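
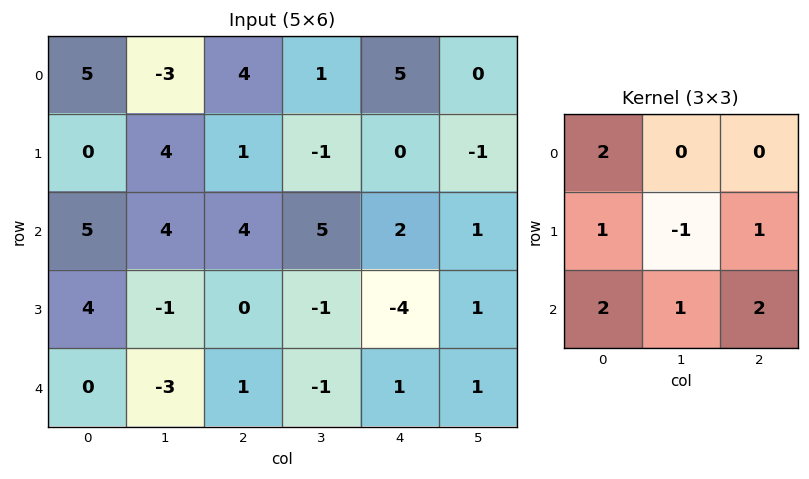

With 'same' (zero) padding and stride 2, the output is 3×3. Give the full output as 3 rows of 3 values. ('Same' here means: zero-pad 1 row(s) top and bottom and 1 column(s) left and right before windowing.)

0 1 -8
1 9 -2
-3 -7 -3

Output[0,0]: The receptive field on the zero-padded input at this output position is [0 0 0 / 0 5 -3 / 0 0 4]. Elementwise product with the kernel and sum: 0·2 + 0·1 + 5·-1 + -3·1 + 0·2 + 0·1 + 4·2.
Output[0,1]: The receptive field on the zero-padded input at this output position is [0 0 0 / -3 4 1 / 4 1 -1]. Elementwise product with the kernel and sum: 0·2 + -3·1 + 4·-1 + 1·1 + 4·2 + 1·1 + -1·2.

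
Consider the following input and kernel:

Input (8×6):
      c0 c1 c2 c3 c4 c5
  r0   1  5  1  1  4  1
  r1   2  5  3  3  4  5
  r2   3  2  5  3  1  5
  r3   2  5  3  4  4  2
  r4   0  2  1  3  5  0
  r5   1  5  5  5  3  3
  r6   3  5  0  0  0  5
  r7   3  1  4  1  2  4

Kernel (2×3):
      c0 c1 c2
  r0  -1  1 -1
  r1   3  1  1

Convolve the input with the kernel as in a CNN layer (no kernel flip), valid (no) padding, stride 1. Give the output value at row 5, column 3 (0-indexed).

The receptive field on the input at this output position is [5 3 3 / 0 0 5]. Elementwise product with the kernel and sum: 5·-1 + 3·1 + 3·-1 + 0·3 + 0·1 + 5·1.

0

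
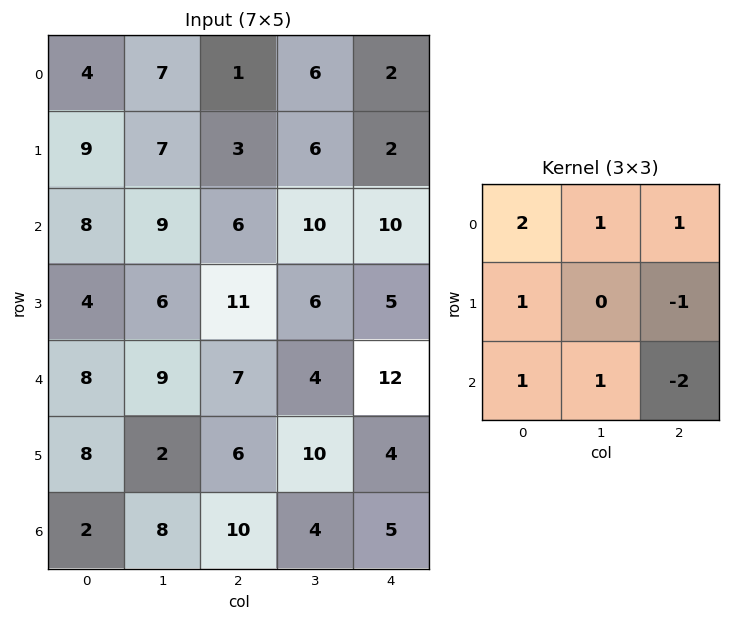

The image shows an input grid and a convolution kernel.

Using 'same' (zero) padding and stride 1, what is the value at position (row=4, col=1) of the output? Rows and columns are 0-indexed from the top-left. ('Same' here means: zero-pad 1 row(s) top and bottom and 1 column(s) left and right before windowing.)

The receptive field on the zero-padded input at this output position is [4 6 11 / 8 9 7 / 8 2 6]. Elementwise product with the kernel and sum: 4·2 + 6·1 + 11·1 + 8·1 + 7·-1 + 8·1 + 2·1 + 6·-2.

24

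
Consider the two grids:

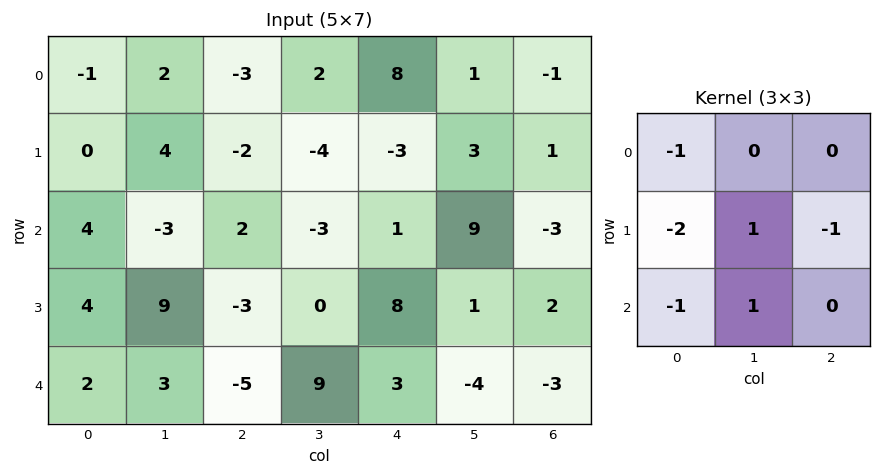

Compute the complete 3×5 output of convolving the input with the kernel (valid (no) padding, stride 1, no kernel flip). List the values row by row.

Output[0,0]: The receptive field on the input at this output position is [-1 2 -3 / 0 4 -2 / 4 -3 2]. Elementwise product with the kernel and sum: -1·-1 + 0·-2 + 4·1 + -2·-1 + 4·-1 + -3·1.
Output[0,1]: The receptive field on the input at this output position is [2 -3 2 / 4 -2 -4 / -3 2 -3]. Elementwise product with the kernel and sum: 2·-1 + 4·-2 + -2·1 + -4·-1 + -3·-1 + 2·1.

0 -3 1 4 8
-8 -5 -3 10 6
1 -26 10 4 -25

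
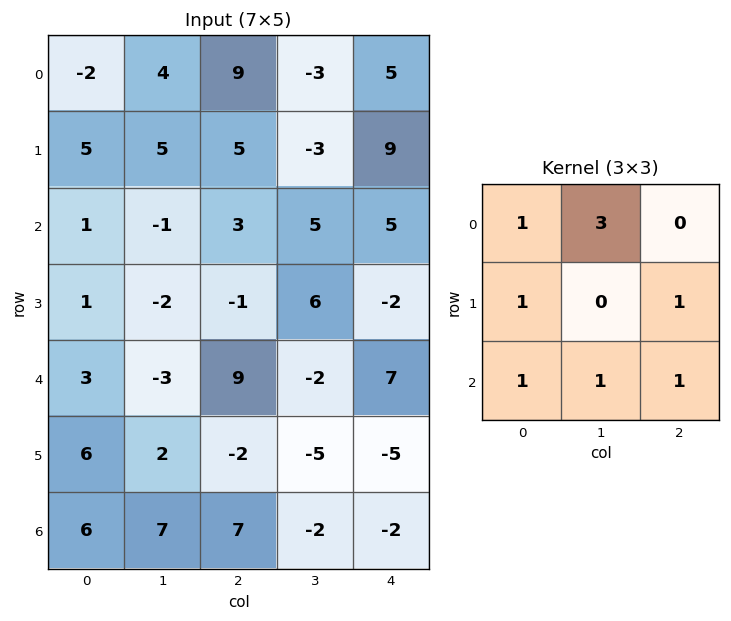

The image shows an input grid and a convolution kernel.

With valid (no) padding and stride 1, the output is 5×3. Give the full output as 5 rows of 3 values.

23 40 27
22 27 7
7 16 29
13 -15 21
18 33 -1

Output[0,0]: The receptive field on the input at this output position is [-2 4 9 / 5 5 5 / 1 -1 3]. Elementwise product with the kernel and sum: -2·1 + 4·3 + 5·1 + 5·1 + 1·1 + -1·1 + 3·1.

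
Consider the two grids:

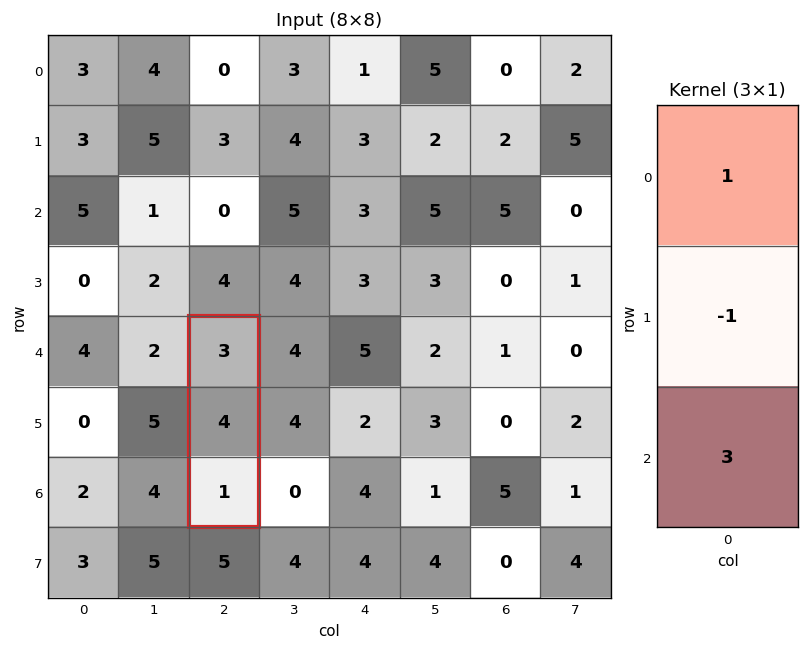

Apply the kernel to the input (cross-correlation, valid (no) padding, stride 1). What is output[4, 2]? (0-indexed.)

The receptive field on the input at this output position is [3 / 4 / 1]. Elementwise product with the kernel and sum: 3·1 + 4·-1 + 1·3.

2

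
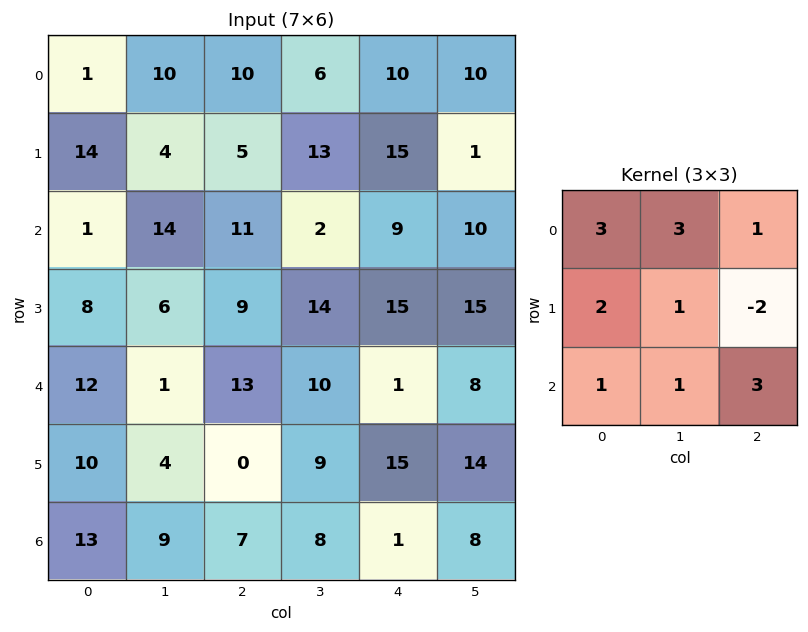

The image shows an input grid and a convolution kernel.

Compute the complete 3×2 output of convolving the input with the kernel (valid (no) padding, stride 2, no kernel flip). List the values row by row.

Output[0,0]: The receptive field on the input at this output position is [1 10 10 / 14 4 5 / 1 14 11]. Elementwise product with the kernel and sum: 1·3 + 10·3 + 10·1 + 14·2 + 4·1 + 5·-2 + 1·1 + 14·1 + 11·3.
Output[0,1]: The receptive field on the input at this output position is [10 6 10 / 5 13 15 / 11 2 9]. Elementwise product with the kernel and sum: 10·3 + 6·3 + 10·1 + 5·2 + 13·1 + 15·-2 + 11·1 + 2·1 + 9·3.

113 91
112 76
119 67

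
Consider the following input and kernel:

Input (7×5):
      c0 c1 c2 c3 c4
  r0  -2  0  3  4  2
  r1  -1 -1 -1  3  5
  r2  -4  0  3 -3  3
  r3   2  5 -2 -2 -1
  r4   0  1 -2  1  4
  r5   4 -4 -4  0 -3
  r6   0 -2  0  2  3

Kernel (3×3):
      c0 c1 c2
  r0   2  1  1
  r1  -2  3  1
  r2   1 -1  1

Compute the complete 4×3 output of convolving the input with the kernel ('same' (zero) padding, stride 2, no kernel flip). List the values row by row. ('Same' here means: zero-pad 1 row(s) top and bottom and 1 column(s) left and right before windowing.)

-6 16 -4
-11 11 25
0 -1 8
-2 -6 2

Output[0,0]: The receptive field on the zero-padded input at this output position is [0 0 0 / 0 -2 0 / 0 -1 -1]. Elementwise product with the kernel and sum: 0·2 + 0·1 + 0·1 + 0·-2 + -2·3 + 0·1 + 0·1 + -1·-1 + -1·1.
Output[0,1]: The receptive field on the zero-padded input at this output position is [0 0 0 / 0 3 4 / -1 -1 3]. Elementwise product with the kernel and sum: 0·2 + 0·1 + 0·1 + 0·-2 + 3·3 + 4·1 + -1·1 + -1·-1 + 3·1.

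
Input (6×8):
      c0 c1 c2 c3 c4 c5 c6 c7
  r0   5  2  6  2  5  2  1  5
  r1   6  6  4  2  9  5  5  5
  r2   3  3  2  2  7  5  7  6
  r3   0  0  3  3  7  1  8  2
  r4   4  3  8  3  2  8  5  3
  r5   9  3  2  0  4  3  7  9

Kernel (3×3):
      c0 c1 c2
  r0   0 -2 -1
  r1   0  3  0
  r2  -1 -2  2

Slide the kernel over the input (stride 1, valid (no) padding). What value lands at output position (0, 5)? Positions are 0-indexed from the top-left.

The receptive field on the input at this output position is [2 1 5 / 5 5 5 / 5 7 6]. Elementwise product with the kernel and sum: 1·-2 + 5·-1 + 5·3 + 5·-1 + 7·-2 + 6·2.

1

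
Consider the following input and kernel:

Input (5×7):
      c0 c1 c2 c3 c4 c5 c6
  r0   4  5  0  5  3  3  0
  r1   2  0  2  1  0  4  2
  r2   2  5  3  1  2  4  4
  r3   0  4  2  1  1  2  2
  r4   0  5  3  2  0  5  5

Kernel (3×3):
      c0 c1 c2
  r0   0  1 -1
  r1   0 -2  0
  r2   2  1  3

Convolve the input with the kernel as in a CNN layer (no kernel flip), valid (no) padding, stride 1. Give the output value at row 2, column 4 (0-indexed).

The receptive field on the input at this output position is [2 4 4 / 1 2 2 / 0 5 5]. Elementwise product with the kernel and sum: 4·1 + 4·-1 + 2·-2 + 0·2 + 5·1 + 5·3.

16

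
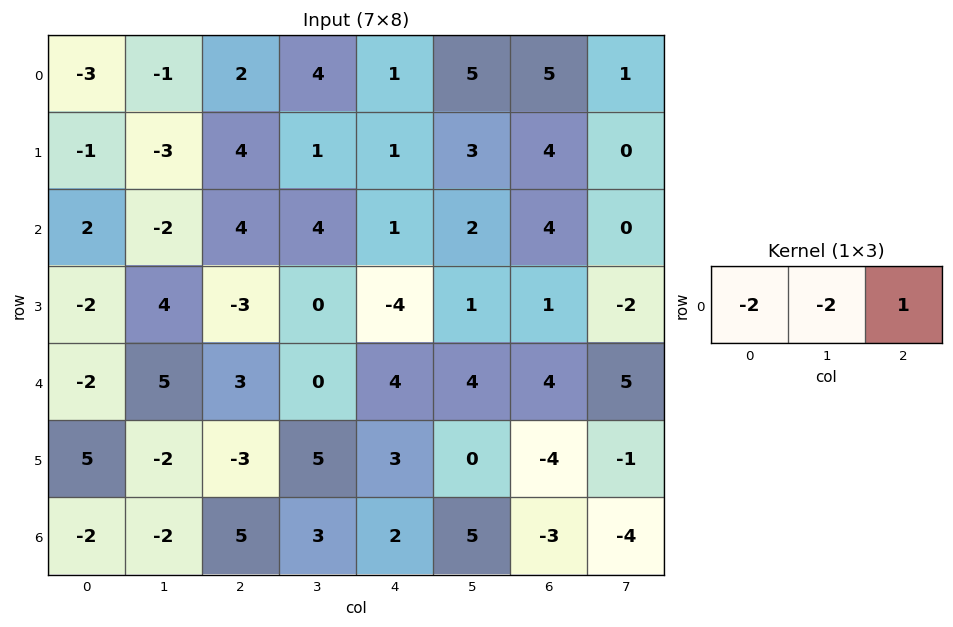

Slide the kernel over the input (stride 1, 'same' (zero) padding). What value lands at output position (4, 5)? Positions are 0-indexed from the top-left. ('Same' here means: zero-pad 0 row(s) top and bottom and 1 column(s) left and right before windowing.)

The receptive field on the zero-padded input at this output position is [4 4 4]. Elementwise product with the kernel and sum: 4·-2 + 4·-2 + 4·1.

-12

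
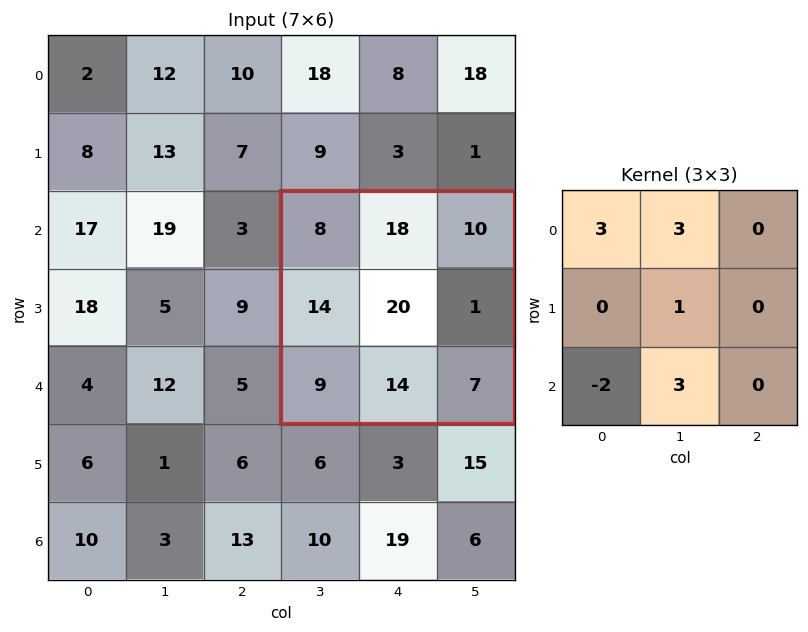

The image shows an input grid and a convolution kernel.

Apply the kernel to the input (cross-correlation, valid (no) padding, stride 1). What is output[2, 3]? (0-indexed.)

The receptive field on the input at this output position is [8 18 10 / 14 20 1 / 9 14 7]. Elementwise product with the kernel and sum: 8·3 + 18·3 + 20·1 + 9·-2 + 14·3.

122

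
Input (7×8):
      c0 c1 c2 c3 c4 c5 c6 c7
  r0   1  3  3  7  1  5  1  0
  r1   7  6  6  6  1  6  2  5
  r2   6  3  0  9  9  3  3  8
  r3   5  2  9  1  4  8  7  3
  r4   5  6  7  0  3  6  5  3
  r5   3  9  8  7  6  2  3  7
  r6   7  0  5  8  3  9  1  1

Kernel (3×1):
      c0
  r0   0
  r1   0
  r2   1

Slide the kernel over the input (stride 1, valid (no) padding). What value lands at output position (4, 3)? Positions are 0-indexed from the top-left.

The receptive field on the input at this output position is [0 / 7 / 8]. Elementwise product with the kernel and sum: 8·1.

8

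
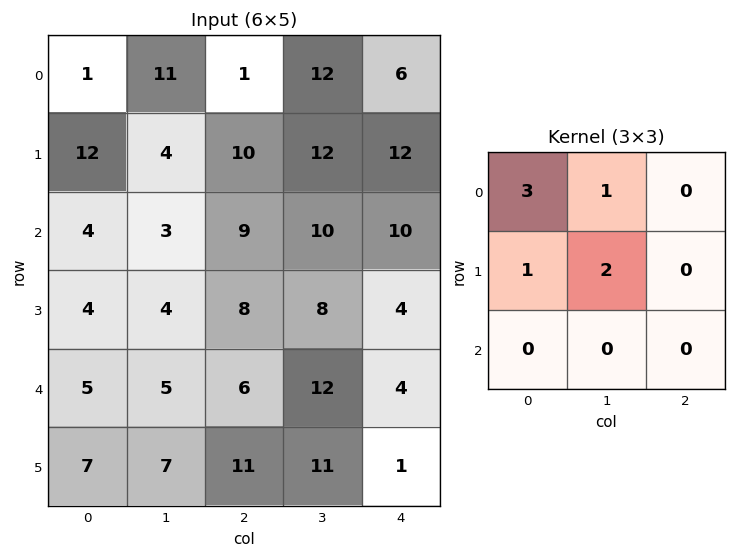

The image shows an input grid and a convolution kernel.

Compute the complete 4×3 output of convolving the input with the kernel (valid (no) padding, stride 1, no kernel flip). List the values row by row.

Output[0,0]: The receptive field on the input at this output position is [1 11 1 / 12 4 10 / 4 3 9]. Elementwise product with the kernel and sum: 1·3 + 11·1 + 12·1 + 4·2.

34 58 49
50 43 71
27 38 61
31 37 62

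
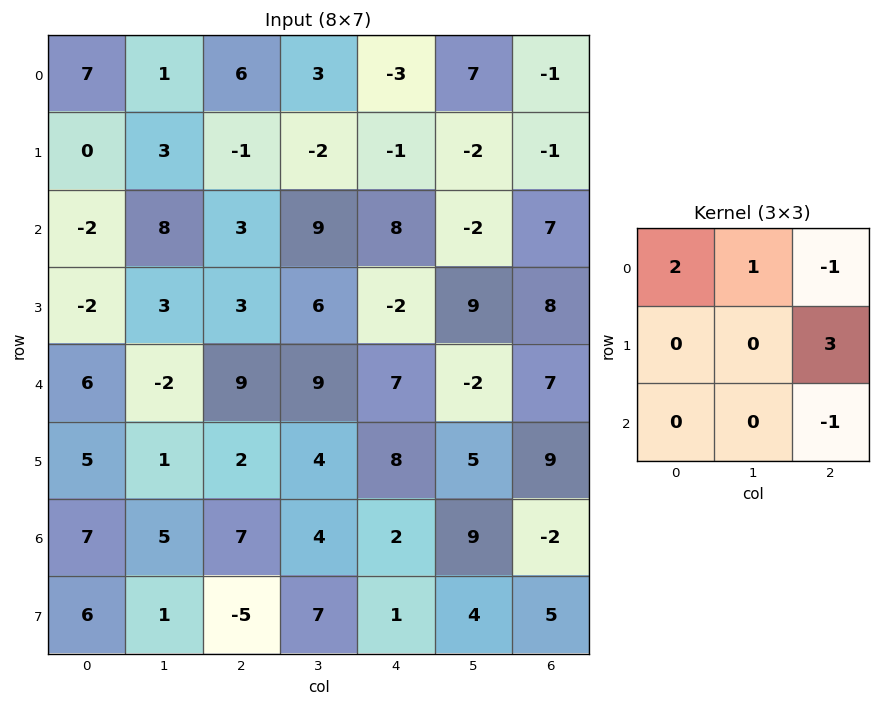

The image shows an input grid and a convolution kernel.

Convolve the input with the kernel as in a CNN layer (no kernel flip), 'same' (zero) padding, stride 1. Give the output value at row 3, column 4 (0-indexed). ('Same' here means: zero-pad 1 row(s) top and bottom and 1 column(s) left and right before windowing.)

The receptive field on the zero-padded input at this output position is [9 8 -2 / 6 -2 9 / 9 7 -2]. Elementwise product with the kernel and sum: 9·2 + 8·1 + -2·-1 + 9·3 + -2·-1.

57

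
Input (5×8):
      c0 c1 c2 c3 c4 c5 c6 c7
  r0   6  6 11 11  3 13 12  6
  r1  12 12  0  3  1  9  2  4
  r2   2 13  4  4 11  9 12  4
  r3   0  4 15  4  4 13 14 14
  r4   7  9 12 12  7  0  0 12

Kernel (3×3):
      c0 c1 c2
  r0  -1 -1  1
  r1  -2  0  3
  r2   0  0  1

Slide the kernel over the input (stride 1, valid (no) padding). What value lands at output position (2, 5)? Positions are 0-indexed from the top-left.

The receptive field on the input at this output position is [9 12 4 / 13 14 14 / 0 0 12]. Elementwise product with the kernel and sum: 9·-1 + 12·-1 + 4·1 + 13·-2 + 14·3 + 12·1.

11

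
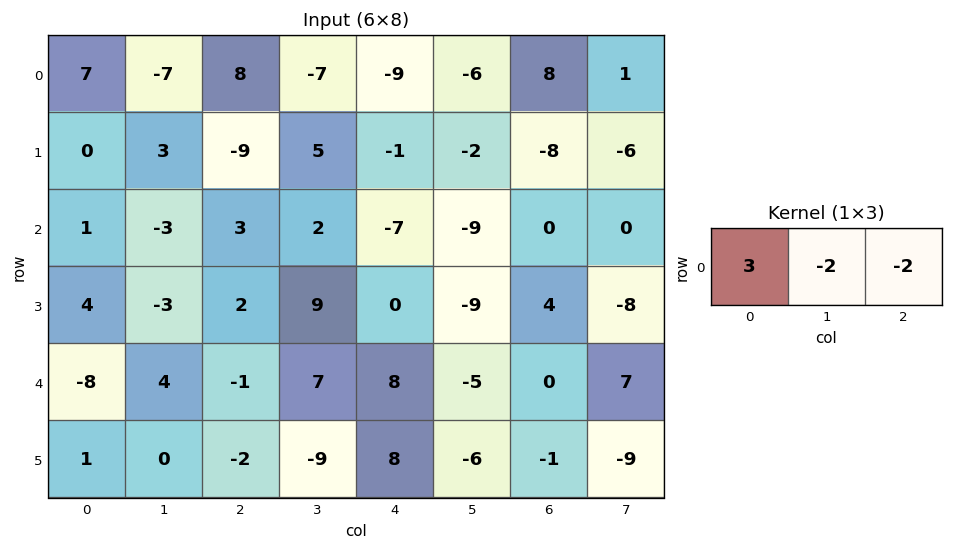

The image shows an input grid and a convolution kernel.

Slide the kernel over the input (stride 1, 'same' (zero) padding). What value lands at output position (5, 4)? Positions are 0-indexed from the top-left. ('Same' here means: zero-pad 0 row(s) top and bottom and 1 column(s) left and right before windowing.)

The receptive field on the zero-padded input at this output position is [-9 8 -6]. Elementwise product with the kernel and sum: -9·3 + 8·-2 + -6·-2.

-31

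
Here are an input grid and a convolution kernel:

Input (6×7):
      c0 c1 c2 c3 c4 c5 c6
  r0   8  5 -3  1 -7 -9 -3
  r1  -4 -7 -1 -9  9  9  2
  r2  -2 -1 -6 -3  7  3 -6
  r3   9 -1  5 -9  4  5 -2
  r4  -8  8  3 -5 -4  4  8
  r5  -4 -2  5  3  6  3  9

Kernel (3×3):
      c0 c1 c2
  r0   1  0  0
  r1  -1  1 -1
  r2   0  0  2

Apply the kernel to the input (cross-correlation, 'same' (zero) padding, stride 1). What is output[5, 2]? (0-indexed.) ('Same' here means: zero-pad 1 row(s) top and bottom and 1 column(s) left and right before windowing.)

The receptive field on the zero-padded input at this output position is [8 3 -5 / -2 5 3 / 0 0 0]. Elementwise product with the kernel and sum: 8·1 + -2·-1 + 5·1 + 3·-1 + 0·2.

12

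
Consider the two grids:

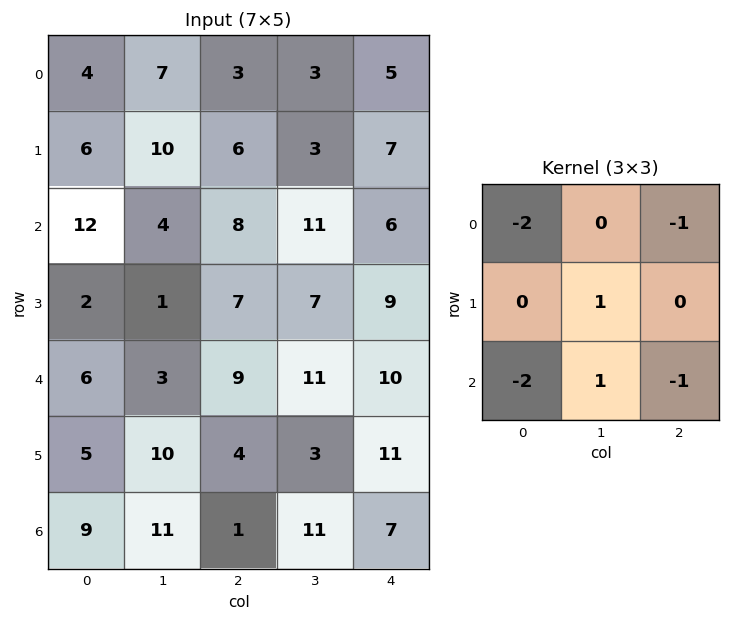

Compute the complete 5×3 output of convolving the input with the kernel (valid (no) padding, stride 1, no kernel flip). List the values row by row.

-29 -22 -19
-24 -17 -24
-49 -20 -32
-12 -19 -28
-19 -45 -23

Output[0,0]: The receptive field on the input at this output position is [4 7 3 / 6 10 6 / 12 4 8]. Elementwise product with the kernel and sum: 4·-2 + 3·-1 + 10·1 + 12·-2 + 4·1 + 8·-1.
Output[0,1]: The receptive field on the input at this output position is [7 3 3 / 10 6 3 / 4 8 11]. Elementwise product with the kernel and sum: 7·-2 + 3·-1 + 6·1 + 4·-2 + 8·1 + 11·-1.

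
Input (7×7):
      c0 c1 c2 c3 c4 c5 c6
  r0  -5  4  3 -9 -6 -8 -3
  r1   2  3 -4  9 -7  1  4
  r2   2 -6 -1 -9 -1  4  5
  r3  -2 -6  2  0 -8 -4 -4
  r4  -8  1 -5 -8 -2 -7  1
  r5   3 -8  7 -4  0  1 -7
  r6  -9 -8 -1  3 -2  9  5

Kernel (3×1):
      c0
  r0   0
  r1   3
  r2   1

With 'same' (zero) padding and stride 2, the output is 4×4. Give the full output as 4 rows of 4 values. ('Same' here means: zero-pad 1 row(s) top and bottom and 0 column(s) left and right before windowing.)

Output[0,0]: The receptive field on the zero-padded input at this output position is [0 / -5 / 2]. Elementwise product with the kernel and sum: -5·3 + 2·1.

-13 5 -25 -5
4 -1 -11 11
-21 -8 -6 -4
-27 -3 -6 15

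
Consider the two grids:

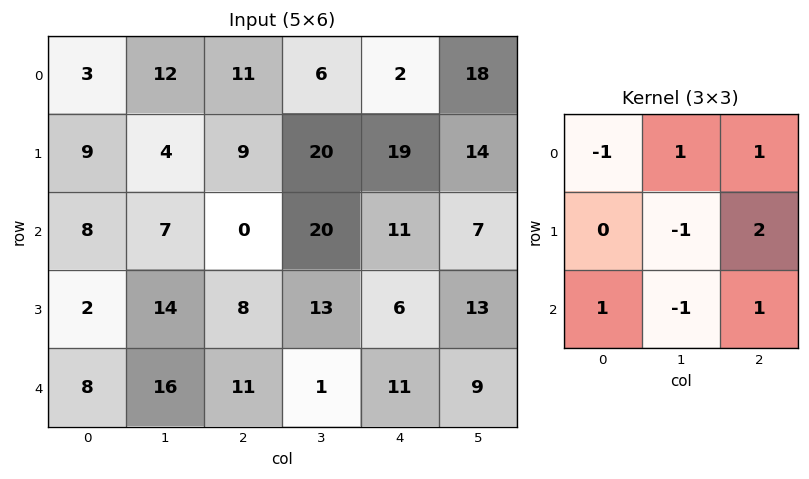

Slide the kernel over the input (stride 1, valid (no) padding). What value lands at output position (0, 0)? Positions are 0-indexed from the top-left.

The receptive field on the input at this output position is [3 12 11 / 9 4 9 / 8 7 0]. Elementwise product with the kernel and sum: 3·-1 + 12·1 + 11·1 + 4·-1 + 9·2 + 8·1 + 7·-1 + 0·1.

35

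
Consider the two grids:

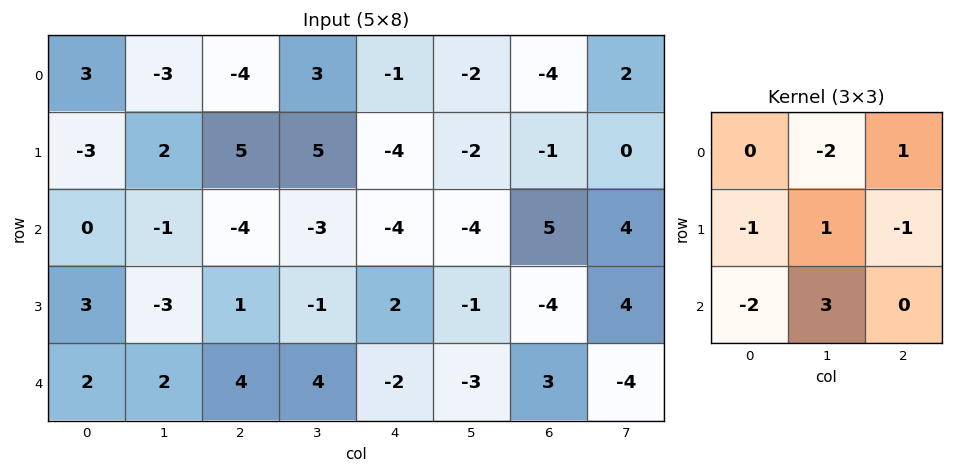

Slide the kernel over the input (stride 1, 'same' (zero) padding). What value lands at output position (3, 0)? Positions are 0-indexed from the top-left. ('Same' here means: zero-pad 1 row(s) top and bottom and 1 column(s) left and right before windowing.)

The receptive field on the zero-padded input at this output position is [0 0 -1 / 0 3 -3 / 0 2 2]. Elementwise product with the kernel and sum: 0·-2 + -1·1 + 0·-1 + 3·1 + -3·-1 + 0·-2 + 2·3.

11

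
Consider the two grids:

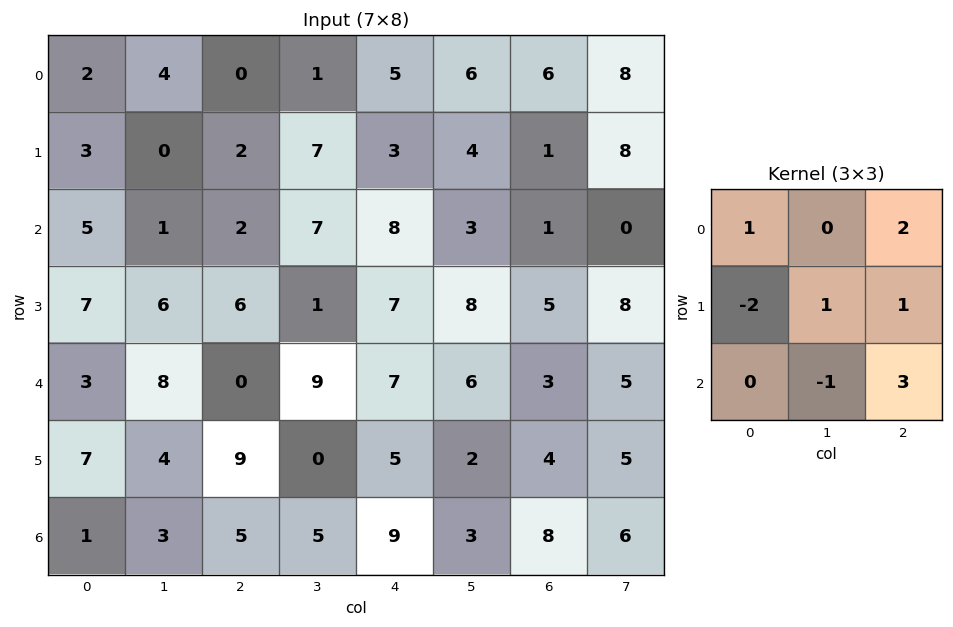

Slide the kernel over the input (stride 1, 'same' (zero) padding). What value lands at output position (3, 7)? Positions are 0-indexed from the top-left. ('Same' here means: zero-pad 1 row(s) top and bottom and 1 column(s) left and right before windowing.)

-6

The receptive field on the zero-padded input at this output position is [1 0 0 / 5 8 0 / 3 5 0]. Elementwise product with the kernel and sum: 1·1 + 0·2 + 5·-2 + 8·1 + 0·1 + 5·-1 + 0·3.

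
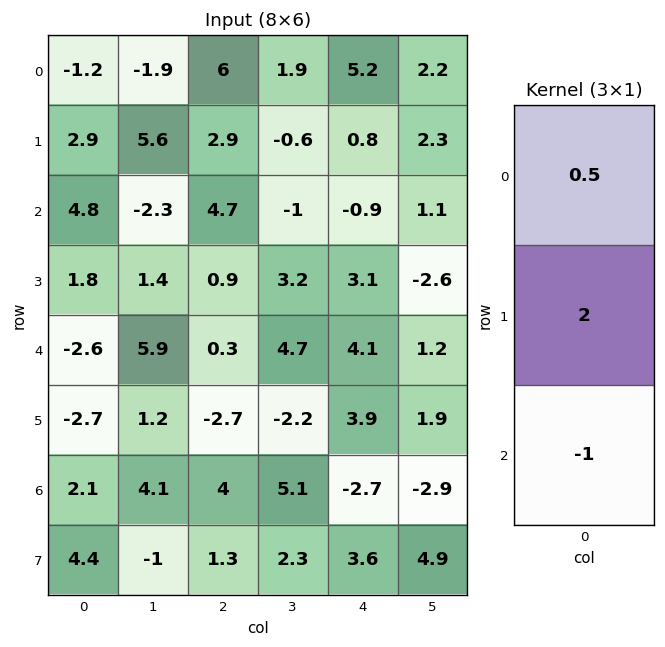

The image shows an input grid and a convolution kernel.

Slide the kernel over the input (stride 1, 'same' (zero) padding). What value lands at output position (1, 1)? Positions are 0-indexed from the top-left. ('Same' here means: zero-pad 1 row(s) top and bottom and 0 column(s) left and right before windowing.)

12.55

The receptive field on the zero-padded input at this output position is [-1.9 / 5.6 / -2.3]. Elementwise product with the kernel and sum: -1.9·0.5 + 5.6·2 + -2.3·-1.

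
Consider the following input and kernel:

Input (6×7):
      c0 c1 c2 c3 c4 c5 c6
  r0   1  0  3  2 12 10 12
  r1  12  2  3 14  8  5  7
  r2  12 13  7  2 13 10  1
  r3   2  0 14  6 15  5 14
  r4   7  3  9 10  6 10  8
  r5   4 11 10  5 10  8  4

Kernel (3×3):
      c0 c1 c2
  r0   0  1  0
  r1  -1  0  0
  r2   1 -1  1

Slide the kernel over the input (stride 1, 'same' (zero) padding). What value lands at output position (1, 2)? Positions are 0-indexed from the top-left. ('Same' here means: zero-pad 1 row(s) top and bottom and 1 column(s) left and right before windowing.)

9

The receptive field on the zero-padded input at this output position is [0 3 2 / 2 3 14 / 13 7 2]. Elementwise product with the kernel and sum: 3·1 + 2·-1 + 13·1 + 7·-1 + 2·1.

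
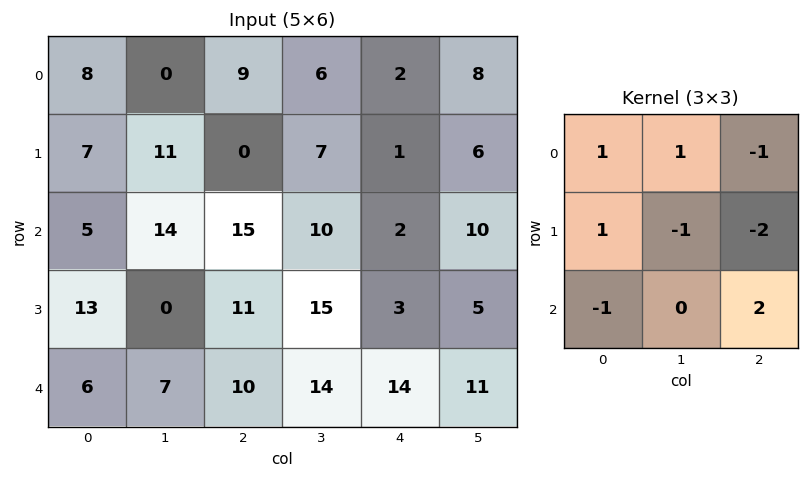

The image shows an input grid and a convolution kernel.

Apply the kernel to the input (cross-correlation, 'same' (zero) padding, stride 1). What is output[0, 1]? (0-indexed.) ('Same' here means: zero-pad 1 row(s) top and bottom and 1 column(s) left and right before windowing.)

The receptive field on the zero-padded input at this output position is [0 0 0 / 8 0 9 / 7 11 0]. Elementwise product with the kernel and sum: 0·1 + 0·1 + 0·-1 + 8·1 + 0·-1 + 9·-2 + 7·-1 + 0·2.

-17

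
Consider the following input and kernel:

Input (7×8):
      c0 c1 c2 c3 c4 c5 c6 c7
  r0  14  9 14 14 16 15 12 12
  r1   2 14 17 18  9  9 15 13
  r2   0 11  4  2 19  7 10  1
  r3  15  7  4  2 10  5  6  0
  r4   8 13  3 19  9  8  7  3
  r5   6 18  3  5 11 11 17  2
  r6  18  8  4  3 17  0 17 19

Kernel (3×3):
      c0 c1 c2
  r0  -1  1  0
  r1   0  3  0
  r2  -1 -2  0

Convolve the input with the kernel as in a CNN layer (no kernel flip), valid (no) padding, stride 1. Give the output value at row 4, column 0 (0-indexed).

The receptive field on the input at this output position is [8 13 3 / 6 18 3 / 18 8 4]. Elementwise product with the kernel and sum: 8·-1 + 13·1 + 18·3 + 18·-1 + 8·-2.

25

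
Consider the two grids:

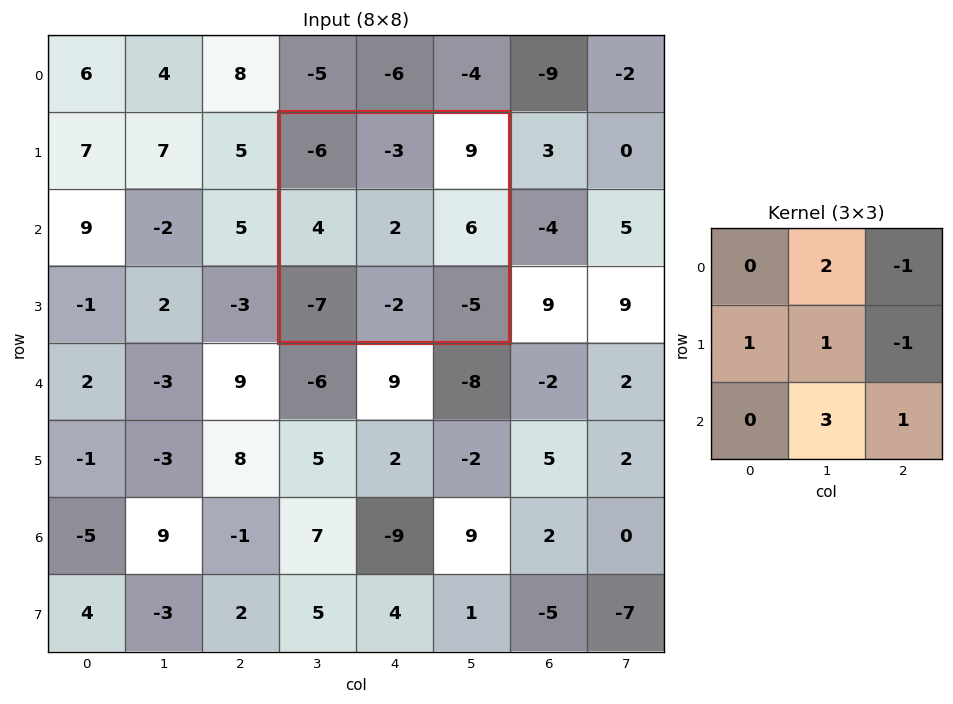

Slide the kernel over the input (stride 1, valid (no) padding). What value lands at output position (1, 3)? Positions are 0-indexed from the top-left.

The receptive field on the input at this output position is [-6 -3 9 / 4 2 6 / -7 -2 -5]. Elementwise product with the kernel and sum: -3·2 + 9·-1 + 4·1 + 2·1 + 6·-1 + -2·3 + -5·1.

-26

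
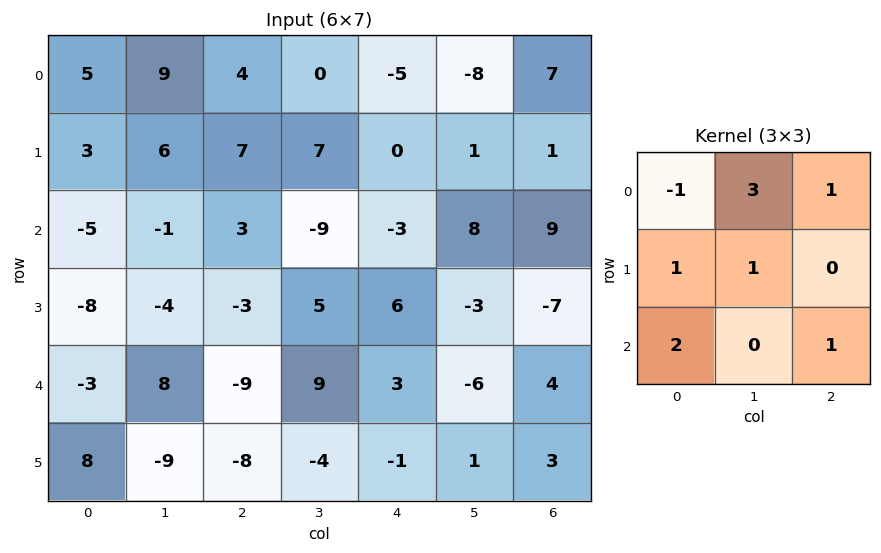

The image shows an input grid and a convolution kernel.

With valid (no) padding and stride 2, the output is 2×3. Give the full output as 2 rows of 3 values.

28 8 -8
-22 -46 49

Output[0,0]: The receptive field on the input at this output position is [5 9 4 / 3 6 7 / -5 -1 3]. Elementwise product with the kernel and sum: 5·-1 + 9·3 + 4·1 + 3·1 + 6·1 + -5·2 + 3·1.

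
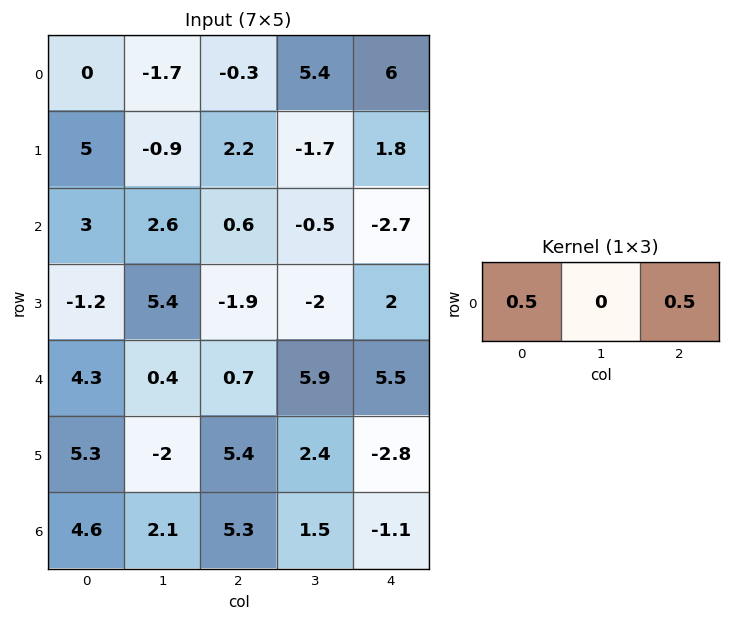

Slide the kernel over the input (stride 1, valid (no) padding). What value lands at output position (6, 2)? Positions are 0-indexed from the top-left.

The receptive field on the input at this output position is [5.3 1.5 -1.1]. Elementwise product with the kernel and sum: 5.3·0.5 + -1.1·0.5.

2.1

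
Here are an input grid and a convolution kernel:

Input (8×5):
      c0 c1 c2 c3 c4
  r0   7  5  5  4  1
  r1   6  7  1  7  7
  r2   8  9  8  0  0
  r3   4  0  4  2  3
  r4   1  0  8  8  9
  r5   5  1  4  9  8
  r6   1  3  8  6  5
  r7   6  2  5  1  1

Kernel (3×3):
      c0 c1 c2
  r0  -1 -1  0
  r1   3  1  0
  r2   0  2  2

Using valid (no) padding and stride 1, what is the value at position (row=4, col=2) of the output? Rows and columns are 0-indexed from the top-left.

The receptive field on the input at this output position is [8 8 9 / 4 9 8 / 8 6 5]. Elementwise product with the kernel and sum: 8·-1 + 8·-1 + 4·3 + 9·1 + 6·2 + 5·2.

27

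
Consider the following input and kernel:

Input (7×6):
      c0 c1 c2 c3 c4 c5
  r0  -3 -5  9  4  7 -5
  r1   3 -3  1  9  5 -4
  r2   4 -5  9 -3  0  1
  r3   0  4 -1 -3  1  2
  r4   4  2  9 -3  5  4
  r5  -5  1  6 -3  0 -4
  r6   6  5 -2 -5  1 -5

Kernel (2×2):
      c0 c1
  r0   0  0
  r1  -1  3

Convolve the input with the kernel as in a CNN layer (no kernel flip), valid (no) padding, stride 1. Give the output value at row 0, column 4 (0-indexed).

-17

The receptive field on the input at this output position is [7 -5 / 5 -4]. Elementwise product with the kernel and sum: 5·-1 + -4·3.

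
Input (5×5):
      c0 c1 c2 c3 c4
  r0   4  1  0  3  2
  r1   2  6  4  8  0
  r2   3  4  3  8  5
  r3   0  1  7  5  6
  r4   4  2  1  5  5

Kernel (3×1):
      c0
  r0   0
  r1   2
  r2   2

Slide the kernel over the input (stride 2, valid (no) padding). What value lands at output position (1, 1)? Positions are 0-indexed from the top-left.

The receptive field on the input at this output position is [3 / 7 / 1]. Elementwise product with the kernel and sum: 7·2 + 1·2.

16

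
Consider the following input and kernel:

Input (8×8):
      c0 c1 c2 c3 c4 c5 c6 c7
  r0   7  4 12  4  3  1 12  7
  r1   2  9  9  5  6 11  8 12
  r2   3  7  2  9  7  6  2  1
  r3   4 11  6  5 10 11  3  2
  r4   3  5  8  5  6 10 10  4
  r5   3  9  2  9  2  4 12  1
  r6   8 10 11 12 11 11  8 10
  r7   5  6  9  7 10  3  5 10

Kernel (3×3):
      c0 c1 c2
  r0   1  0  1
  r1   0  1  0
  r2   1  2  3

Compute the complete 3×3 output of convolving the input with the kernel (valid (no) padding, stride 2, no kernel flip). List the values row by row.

Output[0,0]: The receptive field on the input at this output position is [7 4 12 / 2 9 9 / 3 7 2]. Elementwise product with the kernel and sum: 7·1 + 12·1 + 9·1 + 3·1 + 7·2 + 2·3.
Output[0,1]: The receptive field on the input at this output position is [12 4 3 / 9 5 6 / 2 9 7]. Elementwise product with the kernel and sum: 12·1 + 3·1 + 5·1 + 2·1 + 9·2 + 7·3.

51 61 51
53 50 76
81 91 77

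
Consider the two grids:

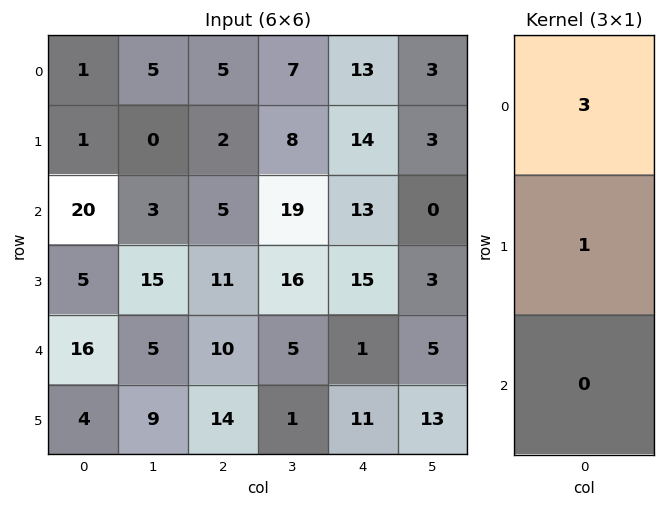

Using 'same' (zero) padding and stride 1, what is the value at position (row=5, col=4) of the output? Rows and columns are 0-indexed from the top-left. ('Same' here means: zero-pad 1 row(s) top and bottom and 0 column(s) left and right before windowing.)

14

The receptive field on the zero-padded input at this output position is [1 / 11 / 0]. Elementwise product with the kernel and sum: 1·3 + 11·1.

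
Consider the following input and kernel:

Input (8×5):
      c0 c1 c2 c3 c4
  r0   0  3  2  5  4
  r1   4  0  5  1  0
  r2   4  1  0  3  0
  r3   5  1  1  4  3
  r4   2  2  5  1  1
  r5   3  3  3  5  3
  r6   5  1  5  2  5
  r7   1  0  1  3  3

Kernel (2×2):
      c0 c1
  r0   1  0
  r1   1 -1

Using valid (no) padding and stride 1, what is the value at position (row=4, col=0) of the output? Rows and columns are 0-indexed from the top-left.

The receptive field on the input at this output position is [2 2 / 3 3]. Elementwise product with the kernel and sum: 2·1 + 3·1 + 3·-1.

2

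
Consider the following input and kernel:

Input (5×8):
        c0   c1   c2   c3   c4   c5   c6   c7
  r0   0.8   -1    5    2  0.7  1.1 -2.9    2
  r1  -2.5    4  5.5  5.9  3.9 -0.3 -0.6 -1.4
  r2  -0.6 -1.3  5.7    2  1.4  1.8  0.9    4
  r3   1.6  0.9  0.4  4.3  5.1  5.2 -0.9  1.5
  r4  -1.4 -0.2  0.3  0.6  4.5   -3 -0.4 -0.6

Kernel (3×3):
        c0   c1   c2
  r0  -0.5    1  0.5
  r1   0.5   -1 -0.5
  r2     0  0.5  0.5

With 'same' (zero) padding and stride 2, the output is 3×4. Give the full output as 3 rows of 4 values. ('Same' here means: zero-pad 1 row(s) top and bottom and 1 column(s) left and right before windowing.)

Output[0,0]: The receptive field on the zero-padded input at this output position is [0 0 0 / 0 0.8 -1 / 0 -2.5 4]. Elementwise product with the kernel and sum: 0·-0.5 + 0·1 + 0·0.5 + 0·0.5 + 0.8·-1 + -1·-0.5 + -2.5·0.5 + 4·0.5.
Output[0,1]: The receptive field on the zero-padded input at this output position is [0 0 0 / -1 5 2 / 4 5.5 5.9]. Elementwise product with the kernel and sum: 0·-0.5 + 0·1 + 0·0.5 + -1·0.5 + 5·-1 + 2·-0.5 + 5.5·0.5 + 5.9·0.5.

0.45 -0.8 1.55 1.45
2 1.45 4.65 -2.85
3.55 1.4 2.85 -3.55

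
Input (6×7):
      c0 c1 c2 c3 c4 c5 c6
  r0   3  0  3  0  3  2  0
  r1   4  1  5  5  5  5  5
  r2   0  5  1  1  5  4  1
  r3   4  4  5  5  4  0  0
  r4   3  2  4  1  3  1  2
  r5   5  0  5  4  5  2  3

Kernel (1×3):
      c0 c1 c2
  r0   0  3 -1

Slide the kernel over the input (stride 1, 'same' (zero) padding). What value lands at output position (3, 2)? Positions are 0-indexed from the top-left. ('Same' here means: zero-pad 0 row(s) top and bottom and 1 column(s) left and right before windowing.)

10

The receptive field on the zero-padded input at this output position is [4 5 5]. Elementwise product with the kernel and sum: 5·3 + 5·-1.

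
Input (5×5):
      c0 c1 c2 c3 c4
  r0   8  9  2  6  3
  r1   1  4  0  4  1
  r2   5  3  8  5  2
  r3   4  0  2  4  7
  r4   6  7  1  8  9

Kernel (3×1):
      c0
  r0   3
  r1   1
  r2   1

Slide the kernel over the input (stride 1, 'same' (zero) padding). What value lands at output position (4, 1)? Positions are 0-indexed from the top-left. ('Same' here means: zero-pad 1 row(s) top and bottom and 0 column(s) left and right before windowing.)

The receptive field on the zero-padded input at this output position is [0 / 7 / 0]. Elementwise product with the kernel and sum: 0·3 + 7·1 + 0·1.

7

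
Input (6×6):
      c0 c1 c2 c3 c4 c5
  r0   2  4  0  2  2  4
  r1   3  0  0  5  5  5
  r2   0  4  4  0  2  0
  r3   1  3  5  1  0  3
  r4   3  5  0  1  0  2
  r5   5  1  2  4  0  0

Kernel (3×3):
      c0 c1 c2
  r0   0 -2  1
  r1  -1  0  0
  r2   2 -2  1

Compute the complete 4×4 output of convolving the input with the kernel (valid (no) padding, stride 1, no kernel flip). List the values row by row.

-15 2 8 -9
1 -2 -1 0
-9 0 -5 -1
6 -12 -6 10

Output[0,0]: The receptive field on the input at this output position is [2 4 0 / 3 0 0 / 0 4 4]. Elementwise product with the kernel and sum: 4·-2 + 0·1 + 3·-1 + 0·2 + 4·-2 + 4·1.
Output[0,1]: The receptive field on the input at this output position is [4 0 2 / 0 0 5 / 4 4 0]. Elementwise product with the kernel and sum: 0·-2 + 2·1 + 0·-1 + 4·2 + 4·-2 + 0·1.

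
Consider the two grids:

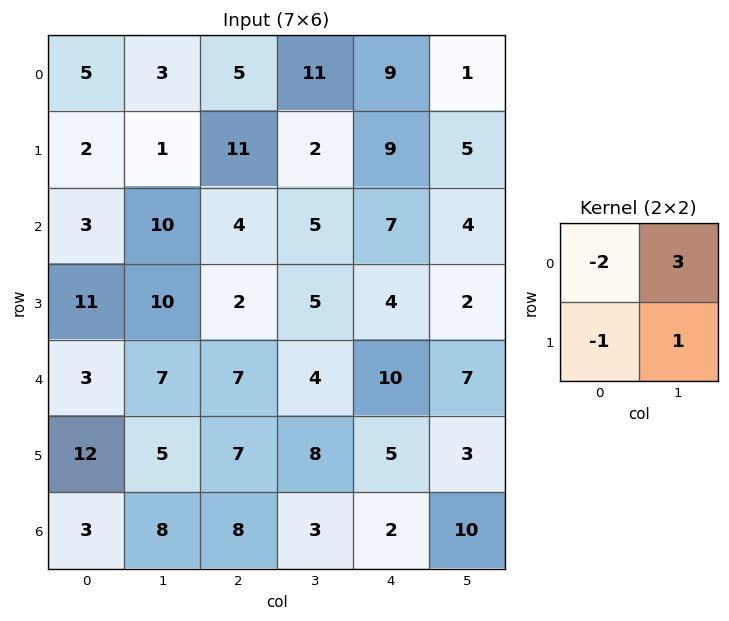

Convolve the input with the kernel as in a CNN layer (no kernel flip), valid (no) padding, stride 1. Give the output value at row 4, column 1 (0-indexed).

9

The receptive field on the input at this output position is [7 7 / 5 7]. Elementwise product with the kernel and sum: 7·-2 + 7·3 + 5·-1 + 7·1.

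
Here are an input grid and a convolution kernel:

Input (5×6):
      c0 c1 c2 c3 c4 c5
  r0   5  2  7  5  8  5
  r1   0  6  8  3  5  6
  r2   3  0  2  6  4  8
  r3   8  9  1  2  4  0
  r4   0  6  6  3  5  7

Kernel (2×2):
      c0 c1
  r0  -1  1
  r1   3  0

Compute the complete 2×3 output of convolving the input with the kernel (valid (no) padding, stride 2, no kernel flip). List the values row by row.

Output[0,0]: The receptive field on the input at this output position is [5 2 / 0 6]. Elementwise product with the kernel and sum: 5·-1 + 2·1 + 0·3.
Output[0,1]: The receptive field on the input at this output position is [7 5 / 8 3]. Elementwise product with the kernel and sum: 7·-1 + 5·1 + 8·3.

-3 22 12
21 7 16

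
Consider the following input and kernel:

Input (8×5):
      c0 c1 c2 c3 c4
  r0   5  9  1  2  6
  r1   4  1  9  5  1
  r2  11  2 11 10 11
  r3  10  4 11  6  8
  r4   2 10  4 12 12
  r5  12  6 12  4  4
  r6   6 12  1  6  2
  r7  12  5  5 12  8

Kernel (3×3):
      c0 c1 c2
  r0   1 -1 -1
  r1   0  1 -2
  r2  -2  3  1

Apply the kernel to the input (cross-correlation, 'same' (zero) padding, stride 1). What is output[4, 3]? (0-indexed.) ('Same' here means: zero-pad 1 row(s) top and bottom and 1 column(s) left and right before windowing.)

-23

The receptive field on the zero-padded input at this output position is [11 6 8 / 4 12 12 / 12 4 4]. Elementwise product with the kernel and sum: 11·1 + 6·-1 + 8·-1 + 12·1 + 12·-2 + 12·-2 + 4·3 + 4·1.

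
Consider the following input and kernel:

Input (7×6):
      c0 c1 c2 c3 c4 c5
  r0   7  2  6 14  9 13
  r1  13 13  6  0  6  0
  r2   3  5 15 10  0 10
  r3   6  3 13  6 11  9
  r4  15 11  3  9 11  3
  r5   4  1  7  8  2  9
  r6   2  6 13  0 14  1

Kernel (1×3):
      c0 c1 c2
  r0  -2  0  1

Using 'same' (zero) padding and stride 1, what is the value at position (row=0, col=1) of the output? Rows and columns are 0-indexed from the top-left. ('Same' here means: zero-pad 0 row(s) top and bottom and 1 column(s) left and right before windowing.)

The receptive field on the zero-padded input at this output position is [7 2 6]. Elementwise product with the kernel and sum: 7·-2 + 6·1.

-8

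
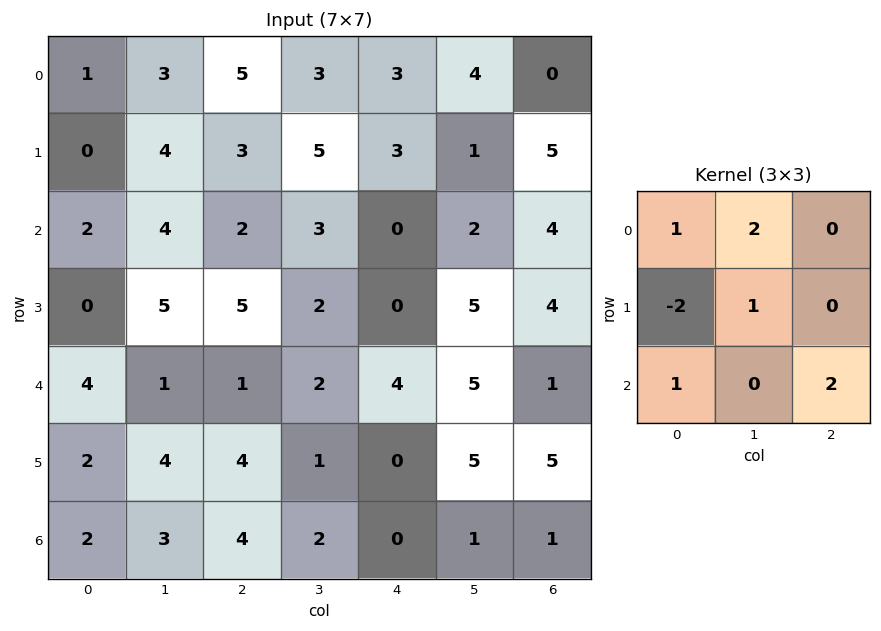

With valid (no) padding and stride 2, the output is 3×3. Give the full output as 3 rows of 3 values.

Output[0,0]: The receptive field on the input at this output position is [1 3 5 / 0 4 3 / 2 4 2]. Elementwise product with the kernel and sum: 1·1 + 3·2 + 0·-2 + 4·1 + 2·1 + 2·2.

17 12 14
21 9 15
16 2 21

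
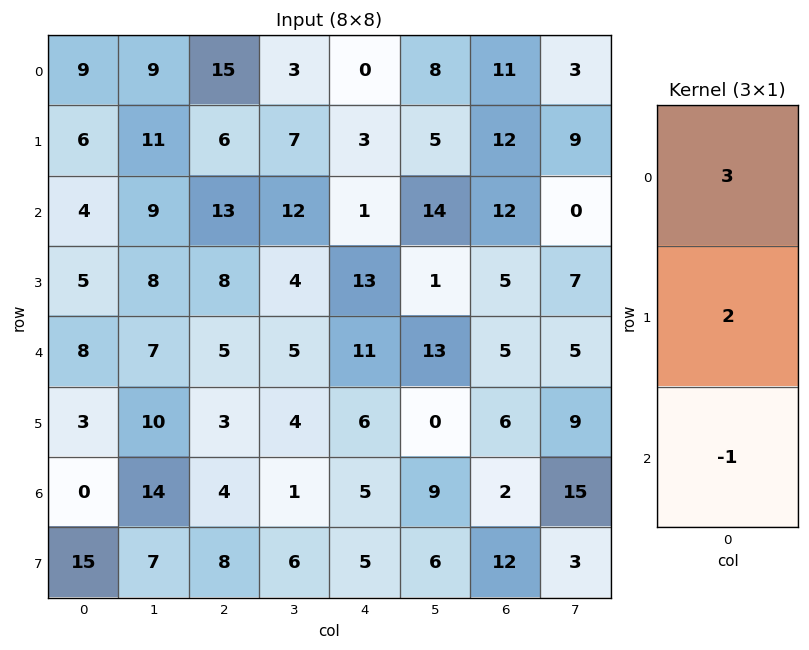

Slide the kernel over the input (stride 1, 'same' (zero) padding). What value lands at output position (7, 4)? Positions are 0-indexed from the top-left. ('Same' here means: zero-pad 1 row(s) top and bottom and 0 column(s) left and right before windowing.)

25

The receptive field on the zero-padded input at this output position is [5 / 5 / 0]. Elementwise product with the kernel and sum: 5·3 + 5·2 + 0·-1.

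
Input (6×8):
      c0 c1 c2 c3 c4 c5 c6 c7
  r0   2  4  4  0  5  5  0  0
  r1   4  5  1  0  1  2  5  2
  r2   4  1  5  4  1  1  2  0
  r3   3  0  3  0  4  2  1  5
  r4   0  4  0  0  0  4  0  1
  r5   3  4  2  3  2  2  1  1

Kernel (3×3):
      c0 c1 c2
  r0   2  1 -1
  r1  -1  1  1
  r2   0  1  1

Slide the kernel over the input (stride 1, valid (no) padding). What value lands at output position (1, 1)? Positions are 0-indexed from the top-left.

22

The receptive field on the input at this output position is [5 1 0 / 1 5 4 / 0 3 0]. Elementwise product with the kernel and sum: 5·2 + 1·1 + 0·-1 + 1·-1 + 5·1 + 4·1 + 3·1 + 0·1.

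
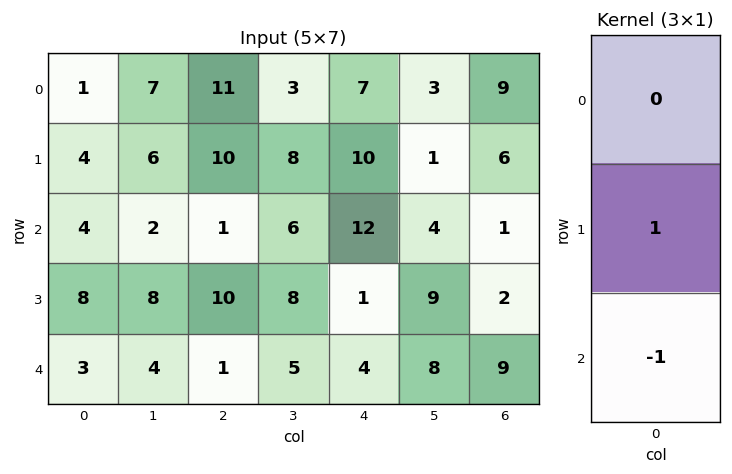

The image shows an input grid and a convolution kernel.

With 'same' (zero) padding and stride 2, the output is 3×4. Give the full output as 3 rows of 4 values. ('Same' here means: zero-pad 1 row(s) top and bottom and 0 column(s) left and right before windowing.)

Output[0,0]: The receptive field on the zero-padded input at this output position is [0 / 1 / 4]. Elementwise product with the kernel and sum: 1·1 + 4·-1.

-3 1 -3 3
-4 -9 11 -1
3 1 4 9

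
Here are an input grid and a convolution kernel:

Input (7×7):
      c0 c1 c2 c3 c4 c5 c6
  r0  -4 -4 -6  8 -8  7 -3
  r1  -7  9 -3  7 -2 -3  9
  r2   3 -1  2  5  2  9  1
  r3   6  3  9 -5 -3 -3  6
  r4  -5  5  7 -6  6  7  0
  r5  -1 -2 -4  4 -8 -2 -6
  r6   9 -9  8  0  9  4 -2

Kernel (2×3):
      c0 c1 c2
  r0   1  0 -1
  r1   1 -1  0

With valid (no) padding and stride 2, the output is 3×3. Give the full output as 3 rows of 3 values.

Output[0,0]: The receptive field on the input at this output position is [-4 -4 -6 / -7 9 -3]. Elementwise product with the kernel and sum: -4·1 + -6·-1 + -7·1 + 9·-1.

-14 -8 -4
4 14 1
-11 -7 0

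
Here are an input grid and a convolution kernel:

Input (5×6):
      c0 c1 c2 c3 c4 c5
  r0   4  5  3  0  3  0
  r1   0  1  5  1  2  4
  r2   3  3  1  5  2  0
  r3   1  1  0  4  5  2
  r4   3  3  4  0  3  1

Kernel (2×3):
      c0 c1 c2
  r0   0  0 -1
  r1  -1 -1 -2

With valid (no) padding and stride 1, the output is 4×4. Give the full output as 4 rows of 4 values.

-14 -8 -13 -11
-13 -15 -12 -11
-3 -14 -16 -13
-14 -11 -15 -7

Output[0,0]: The receptive field on the input at this output position is [4 5 3 / 0 1 5]. Elementwise product with the kernel and sum: 3·-1 + 0·-1 + 1·-1 + 5·-2.
Output[0,1]: The receptive field on the input at this output position is [5 3 0 / 1 5 1]. Elementwise product with the kernel and sum: 0·-1 + 1·-1 + 5·-1 + 1·-2.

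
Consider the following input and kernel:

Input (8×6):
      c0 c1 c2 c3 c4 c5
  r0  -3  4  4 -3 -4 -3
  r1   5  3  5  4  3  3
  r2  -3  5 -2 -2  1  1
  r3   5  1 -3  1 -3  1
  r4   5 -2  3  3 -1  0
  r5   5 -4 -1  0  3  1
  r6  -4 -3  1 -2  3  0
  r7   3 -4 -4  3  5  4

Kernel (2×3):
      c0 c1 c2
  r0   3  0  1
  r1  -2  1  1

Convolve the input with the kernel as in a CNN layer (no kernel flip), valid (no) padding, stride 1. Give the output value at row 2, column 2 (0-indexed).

-1

The receptive field on the input at this output position is [-2 -2 1 / -3 1 -3]. Elementwise product with the kernel and sum: -2·3 + 1·1 + -3·-2 + 1·1 + -3·1.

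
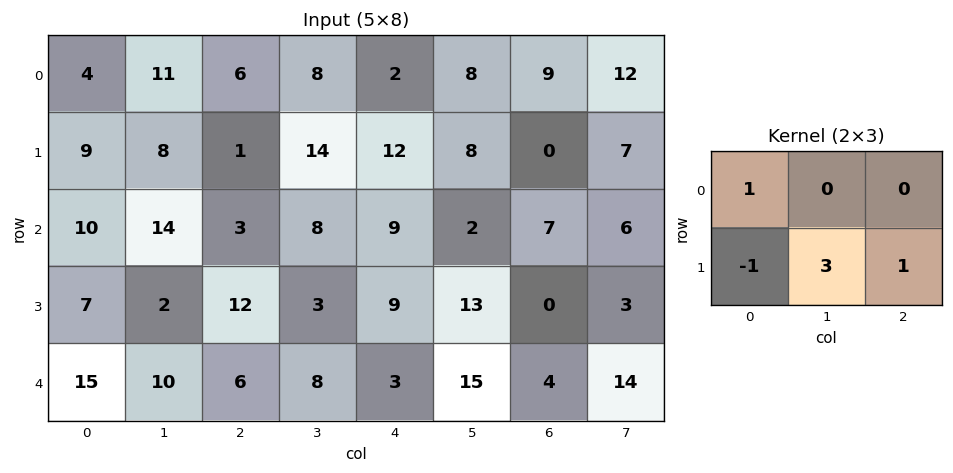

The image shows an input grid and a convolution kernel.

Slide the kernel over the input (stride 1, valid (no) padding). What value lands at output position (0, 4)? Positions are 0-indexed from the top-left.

The receptive field on the input at this output position is [2 8 9 / 12 8 0]. Elementwise product with the kernel and sum: 2·1 + 12·-1 + 8·3 + 0·1.

14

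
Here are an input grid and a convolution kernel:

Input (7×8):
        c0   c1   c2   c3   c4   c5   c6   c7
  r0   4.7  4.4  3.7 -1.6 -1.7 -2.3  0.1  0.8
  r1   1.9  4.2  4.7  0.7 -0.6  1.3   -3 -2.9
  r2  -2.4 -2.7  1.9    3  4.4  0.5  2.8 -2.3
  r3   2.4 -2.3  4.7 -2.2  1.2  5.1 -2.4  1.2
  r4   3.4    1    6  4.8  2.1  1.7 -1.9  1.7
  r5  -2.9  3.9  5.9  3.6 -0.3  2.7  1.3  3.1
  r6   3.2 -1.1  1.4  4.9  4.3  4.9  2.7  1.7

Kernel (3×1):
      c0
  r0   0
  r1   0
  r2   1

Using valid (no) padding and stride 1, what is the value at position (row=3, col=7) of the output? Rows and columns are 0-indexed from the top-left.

The receptive field on the input at this output position is [1.2 / 1.7 / 3.1]. Elementwise product with the kernel and sum: 3.1·1.

3.1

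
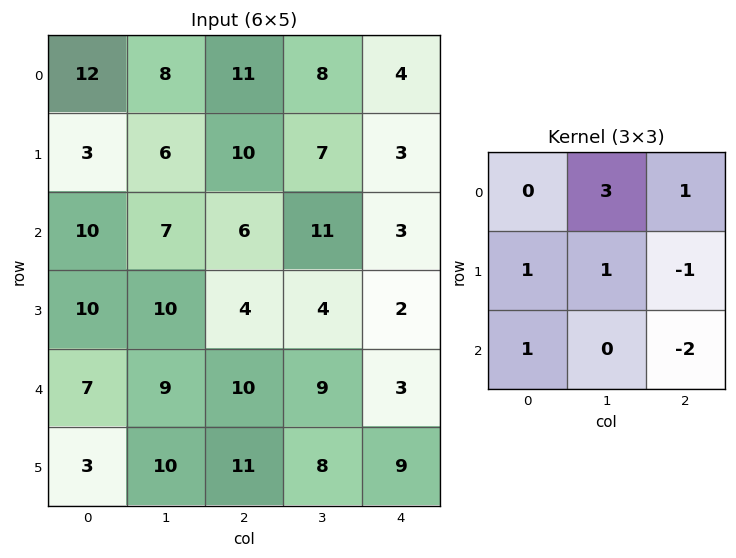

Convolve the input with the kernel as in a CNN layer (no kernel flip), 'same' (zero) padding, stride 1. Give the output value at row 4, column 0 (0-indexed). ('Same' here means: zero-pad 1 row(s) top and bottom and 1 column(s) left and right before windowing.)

18

The receptive field on the zero-padded input at this output position is [0 10 10 / 0 7 9 / 0 3 10]. Elementwise product with the kernel and sum: 10·3 + 10·1 + 0·1 + 7·1 + 9·-1 + 0·1 + 10·-2.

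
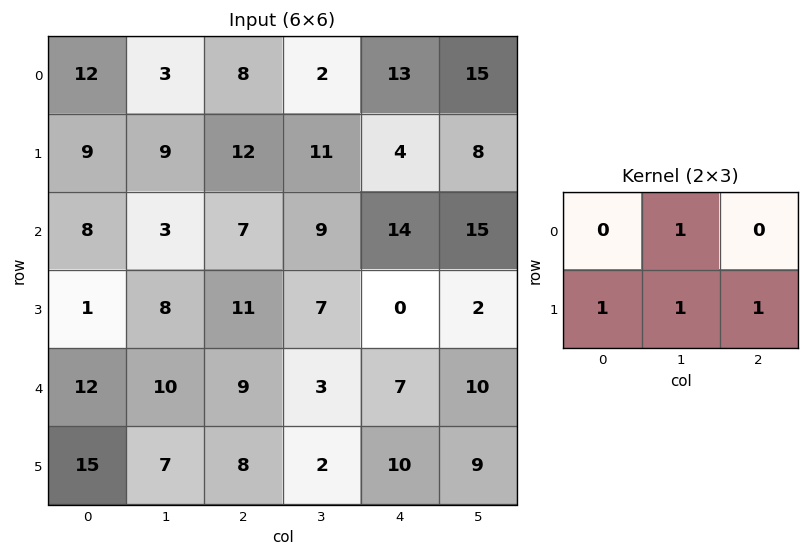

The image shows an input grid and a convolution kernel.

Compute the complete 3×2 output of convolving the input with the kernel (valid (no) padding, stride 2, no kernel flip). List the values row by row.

33 29
23 27
40 23

Output[0,0]: The receptive field on the input at this output position is [12 3 8 / 9 9 12]. Elementwise product with the kernel and sum: 3·1 + 9·1 + 9·1 + 12·1.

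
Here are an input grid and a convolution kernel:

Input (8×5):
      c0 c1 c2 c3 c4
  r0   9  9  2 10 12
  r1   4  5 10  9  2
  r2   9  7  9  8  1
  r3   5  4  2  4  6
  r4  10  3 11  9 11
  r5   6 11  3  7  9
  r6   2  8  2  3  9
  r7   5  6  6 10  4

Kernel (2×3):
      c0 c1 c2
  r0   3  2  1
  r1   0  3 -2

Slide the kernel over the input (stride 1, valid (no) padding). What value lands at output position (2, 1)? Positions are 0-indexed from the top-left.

The receptive field on the input at this output position is [7 9 8 / 4 2 4]. Elementwise product with the kernel and sum: 7·3 + 9·2 + 8·1 + 2·3 + 4·-2.

45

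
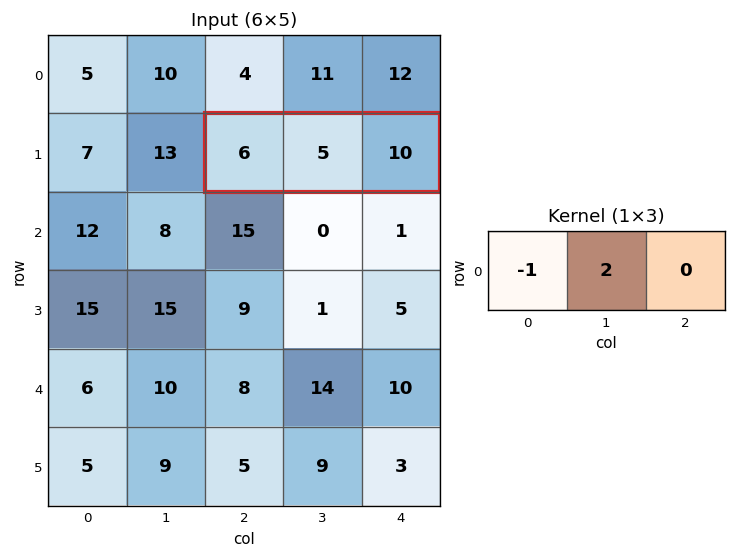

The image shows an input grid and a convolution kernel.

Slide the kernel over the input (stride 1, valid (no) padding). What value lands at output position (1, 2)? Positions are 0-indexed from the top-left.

The receptive field on the input at this output position is [6 5 10]. Elementwise product with the kernel and sum: 6·-1 + 5·2.

4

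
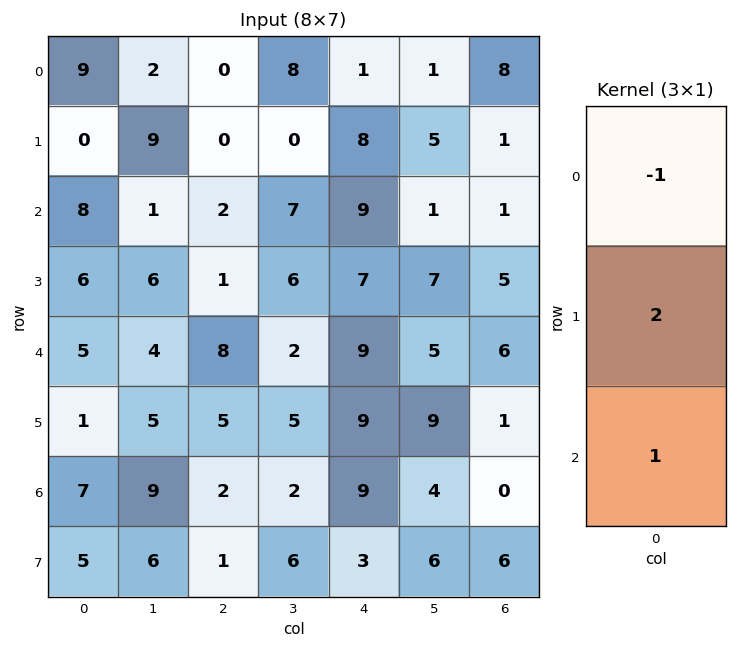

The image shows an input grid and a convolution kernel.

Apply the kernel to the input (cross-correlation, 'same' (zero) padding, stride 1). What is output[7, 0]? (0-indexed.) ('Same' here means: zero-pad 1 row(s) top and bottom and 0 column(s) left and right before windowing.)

3

The receptive field on the zero-padded input at this output position is [7 / 5 / 0]. Elementwise product with the kernel and sum: 7·-1 + 5·2 + 0·1.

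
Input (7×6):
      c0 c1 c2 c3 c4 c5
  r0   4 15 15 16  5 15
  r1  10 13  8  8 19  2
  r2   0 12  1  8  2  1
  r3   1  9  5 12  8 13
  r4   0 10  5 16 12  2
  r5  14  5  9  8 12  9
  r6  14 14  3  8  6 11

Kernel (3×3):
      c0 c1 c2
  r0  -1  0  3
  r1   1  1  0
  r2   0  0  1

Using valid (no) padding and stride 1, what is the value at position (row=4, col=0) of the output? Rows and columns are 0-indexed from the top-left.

37

The receptive field on the input at this output position is [0 10 5 / 14 5 9 / 14 14 3]. Elementwise product with the kernel and sum: 0·-1 + 5·3 + 14·1 + 5·1 + 3·1.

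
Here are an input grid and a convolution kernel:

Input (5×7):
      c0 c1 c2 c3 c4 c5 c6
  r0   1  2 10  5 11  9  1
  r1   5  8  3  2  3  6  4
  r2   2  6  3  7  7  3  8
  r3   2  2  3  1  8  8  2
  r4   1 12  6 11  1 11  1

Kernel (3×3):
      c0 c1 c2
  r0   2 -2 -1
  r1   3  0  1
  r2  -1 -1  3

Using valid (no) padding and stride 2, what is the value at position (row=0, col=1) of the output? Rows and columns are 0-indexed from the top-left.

The receptive field on the input at this output position is [10 5 11 / 3 2 3 / 3 7 7]. Elementwise product with the kernel and sum: 10·2 + 5·-2 + 11·-1 + 3·3 + 3·1 + 3·-1 + 7·-1 + 7·3.

22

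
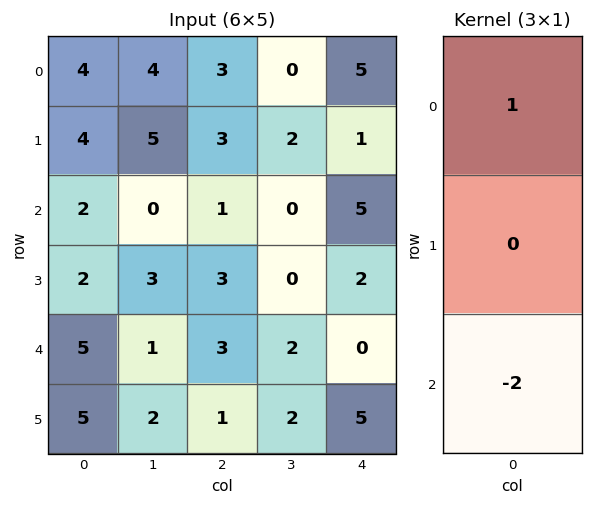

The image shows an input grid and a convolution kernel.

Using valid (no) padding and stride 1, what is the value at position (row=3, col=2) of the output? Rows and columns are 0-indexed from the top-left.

The receptive field on the input at this output position is [3 / 3 / 1]. Elementwise product with the kernel and sum: 3·1 + 1·-2.

1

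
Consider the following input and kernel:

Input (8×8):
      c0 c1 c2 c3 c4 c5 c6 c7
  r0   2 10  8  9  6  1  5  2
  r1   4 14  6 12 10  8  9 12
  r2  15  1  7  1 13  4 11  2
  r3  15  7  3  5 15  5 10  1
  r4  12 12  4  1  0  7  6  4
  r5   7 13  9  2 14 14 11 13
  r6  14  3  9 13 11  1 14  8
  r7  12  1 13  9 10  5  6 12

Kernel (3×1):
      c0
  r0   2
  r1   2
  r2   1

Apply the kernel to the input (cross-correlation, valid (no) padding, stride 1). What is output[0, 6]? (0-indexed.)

The receptive field on the input at this output position is [5 / 9 / 11]. Elementwise product with the kernel and sum: 5·2 + 9·2 + 11·1.

39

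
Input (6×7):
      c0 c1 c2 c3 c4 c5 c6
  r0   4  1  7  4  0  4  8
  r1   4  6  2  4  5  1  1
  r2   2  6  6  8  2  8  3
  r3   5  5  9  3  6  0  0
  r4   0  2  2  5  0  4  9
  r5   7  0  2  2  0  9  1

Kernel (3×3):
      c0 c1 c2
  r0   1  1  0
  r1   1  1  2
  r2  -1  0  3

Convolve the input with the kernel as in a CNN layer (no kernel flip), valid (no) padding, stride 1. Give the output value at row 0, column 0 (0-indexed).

35

The receptive field on the input at this output position is [4 1 7 / 4 6 2 / 2 6 6]. Elementwise product with the kernel and sum: 4·1 + 1·1 + 4·1 + 6·1 + 2·2 + 2·-1 + 6·3.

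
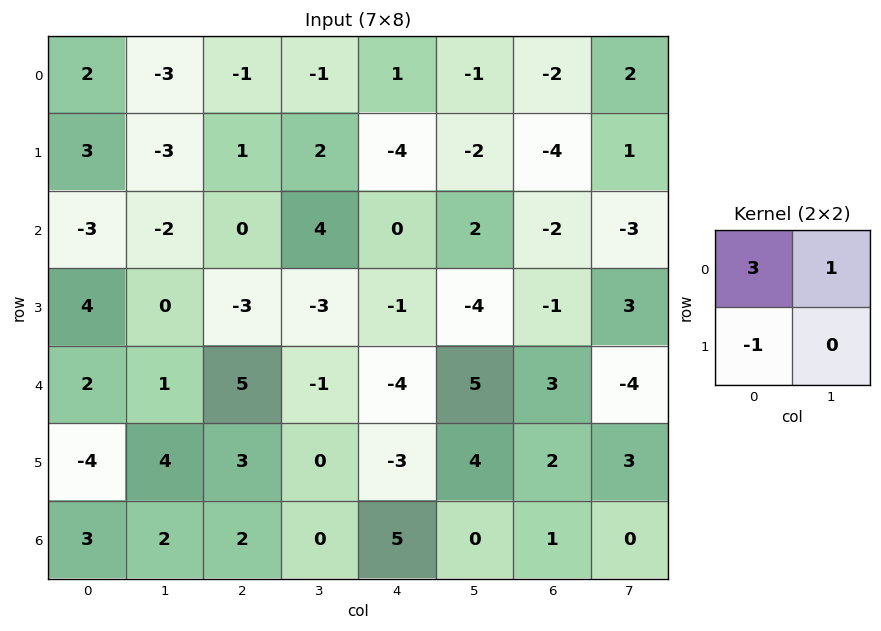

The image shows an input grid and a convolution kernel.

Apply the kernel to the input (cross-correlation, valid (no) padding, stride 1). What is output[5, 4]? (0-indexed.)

-10

The receptive field on the input at this output position is [-3 4 / 5 0]. Elementwise product with the kernel and sum: -3·3 + 4·1 + 5·-1.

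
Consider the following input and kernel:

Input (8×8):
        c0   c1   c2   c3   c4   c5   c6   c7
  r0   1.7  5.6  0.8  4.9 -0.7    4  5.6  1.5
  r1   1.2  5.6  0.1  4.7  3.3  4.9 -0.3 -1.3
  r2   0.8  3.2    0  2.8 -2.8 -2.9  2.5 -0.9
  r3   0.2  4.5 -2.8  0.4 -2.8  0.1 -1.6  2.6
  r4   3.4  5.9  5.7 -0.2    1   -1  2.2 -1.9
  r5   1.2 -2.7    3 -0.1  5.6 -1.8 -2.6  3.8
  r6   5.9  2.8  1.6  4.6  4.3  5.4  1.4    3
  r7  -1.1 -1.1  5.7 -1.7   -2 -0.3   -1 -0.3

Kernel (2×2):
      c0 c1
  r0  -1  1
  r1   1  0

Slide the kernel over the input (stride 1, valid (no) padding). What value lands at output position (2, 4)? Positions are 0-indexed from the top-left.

-2.9

The receptive field on the input at this output position is [-2.8 -2.9 / -2.8 0.1]. Elementwise product with the kernel and sum: -2.8·-1 + -2.9·1 + -2.8·1.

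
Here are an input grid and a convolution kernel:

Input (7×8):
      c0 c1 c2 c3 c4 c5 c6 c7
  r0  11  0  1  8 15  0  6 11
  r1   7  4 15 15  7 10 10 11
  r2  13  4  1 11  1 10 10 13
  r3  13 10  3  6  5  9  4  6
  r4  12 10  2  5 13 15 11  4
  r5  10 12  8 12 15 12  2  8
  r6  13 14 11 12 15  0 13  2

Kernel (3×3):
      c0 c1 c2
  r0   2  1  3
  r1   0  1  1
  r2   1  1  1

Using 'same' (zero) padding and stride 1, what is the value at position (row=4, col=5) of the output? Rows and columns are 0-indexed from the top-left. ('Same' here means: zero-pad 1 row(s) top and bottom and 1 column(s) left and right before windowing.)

The receptive field on the zero-padded input at this output position is [5 9 4 / 13 15 11 / 15 12 2]. Elementwise product with the kernel and sum: 5·2 + 9·1 + 4·3 + 15·1 + 11·1 + 15·1 + 12·1 + 2·1.

86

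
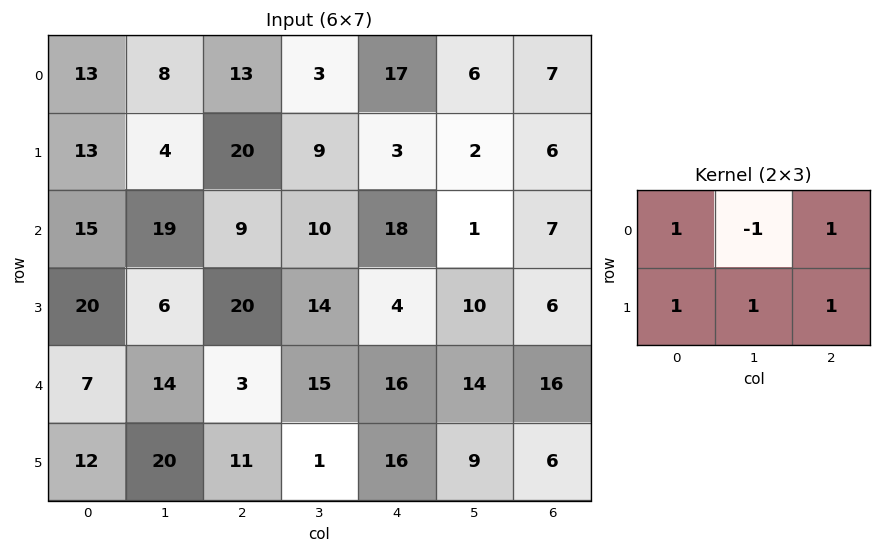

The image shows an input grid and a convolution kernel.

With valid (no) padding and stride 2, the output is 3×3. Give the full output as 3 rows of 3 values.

55 59 29
51 55 44
39 32 49

Output[0,0]: The receptive field on the input at this output position is [13 8 13 / 13 4 20]. Elementwise product with the kernel and sum: 13·1 + 8·-1 + 13·1 + 13·1 + 4·1 + 20·1.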